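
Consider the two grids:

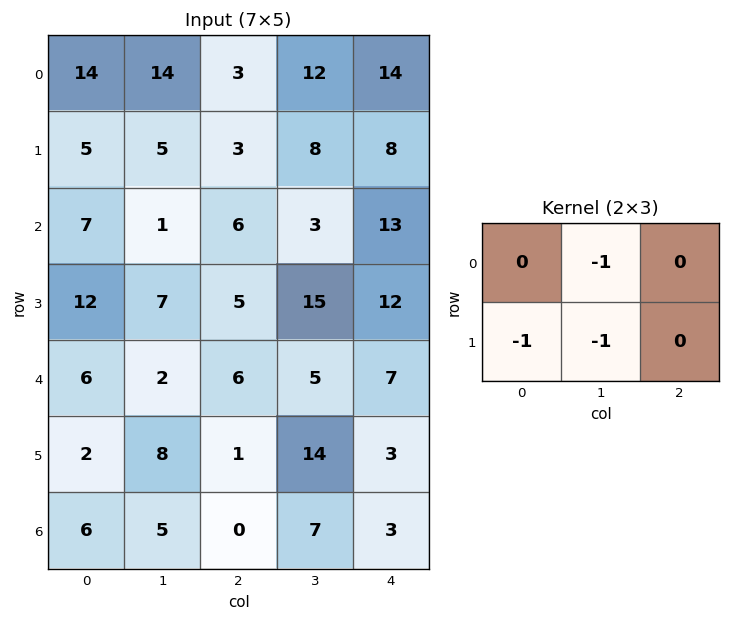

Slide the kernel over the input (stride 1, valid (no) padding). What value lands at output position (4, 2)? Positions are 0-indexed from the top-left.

The receptive field on the input at this output position is [6 5 7 / 1 14 3]. Elementwise product with the kernel and sum: 5·-1 + 1·-1 + 14·-1.

-20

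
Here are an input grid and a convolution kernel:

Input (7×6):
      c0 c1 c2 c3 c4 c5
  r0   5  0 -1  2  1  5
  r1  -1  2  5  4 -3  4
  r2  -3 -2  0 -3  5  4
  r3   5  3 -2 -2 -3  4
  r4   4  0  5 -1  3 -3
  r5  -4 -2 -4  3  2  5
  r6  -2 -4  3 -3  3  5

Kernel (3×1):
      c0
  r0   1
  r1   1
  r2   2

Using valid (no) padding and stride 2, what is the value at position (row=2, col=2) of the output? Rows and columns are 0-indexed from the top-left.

The receptive field on the input at this output position is [3 / 2 / 3]. Elementwise product with the kernel and sum: 3·1 + 2·1 + 3·2.

11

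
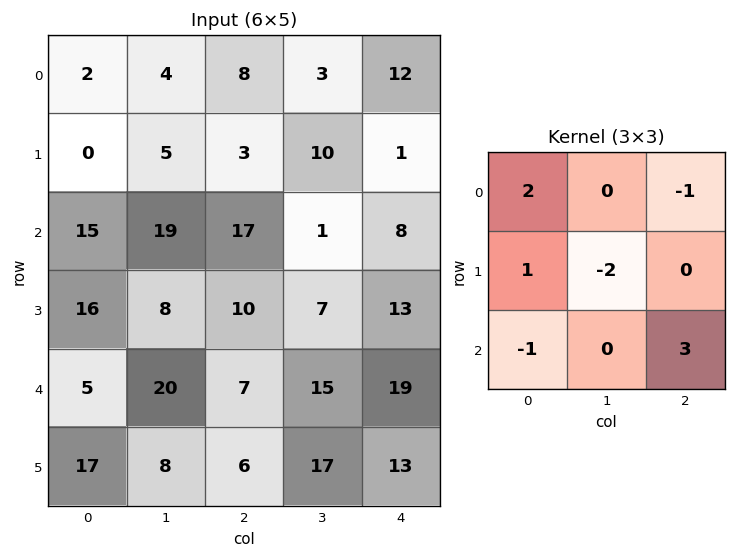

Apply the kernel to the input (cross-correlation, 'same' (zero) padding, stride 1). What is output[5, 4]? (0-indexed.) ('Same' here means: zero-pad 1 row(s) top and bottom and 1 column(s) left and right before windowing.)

21

The receptive field on the zero-padded input at this output position is [15 19 0 / 17 13 0 / 0 0 0]. Elementwise product with the kernel and sum: 15·2 + 0·-1 + 17·1 + 13·-2 + 0·-1 + 0·3.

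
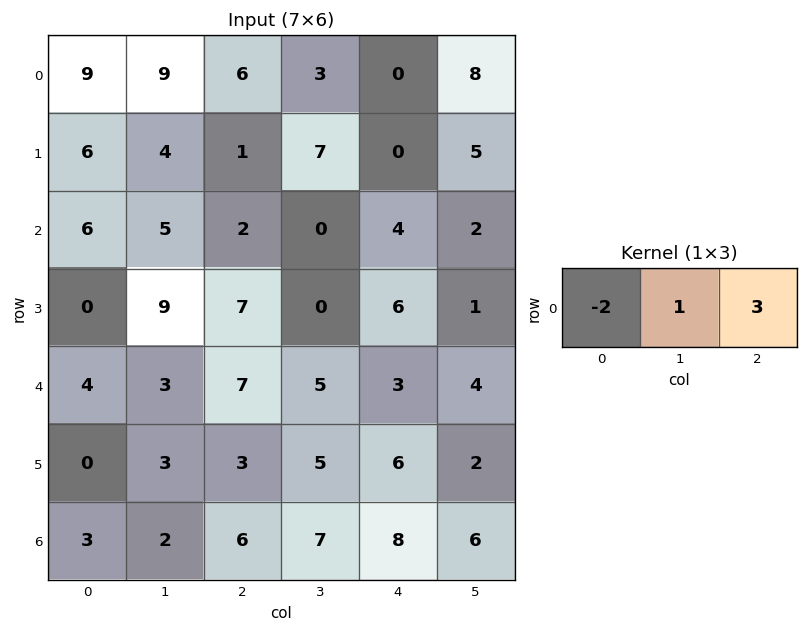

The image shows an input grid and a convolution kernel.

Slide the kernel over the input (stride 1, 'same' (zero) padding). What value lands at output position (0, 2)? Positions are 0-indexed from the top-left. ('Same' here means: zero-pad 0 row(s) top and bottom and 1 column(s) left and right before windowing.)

The receptive field on the zero-padded input at this output position is [9 6 3]. Elementwise product with the kernel and sum: 9·-2 + 6·1 + 3·3.

-3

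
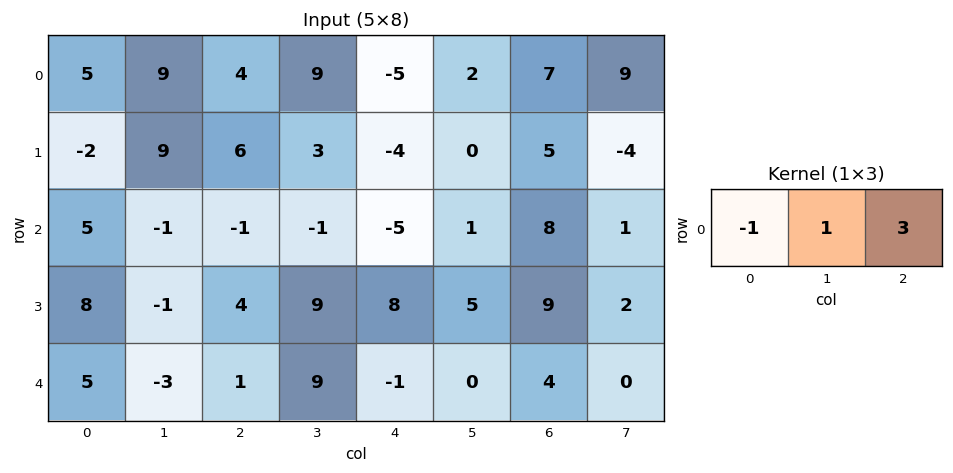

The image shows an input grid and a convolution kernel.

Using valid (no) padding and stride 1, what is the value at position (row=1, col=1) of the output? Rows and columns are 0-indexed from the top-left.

6

The receptive field on the input at this output position is [9 6 3]. Elementwise product with the kernel and sum: 9·-1 + 6·1 + 3·3.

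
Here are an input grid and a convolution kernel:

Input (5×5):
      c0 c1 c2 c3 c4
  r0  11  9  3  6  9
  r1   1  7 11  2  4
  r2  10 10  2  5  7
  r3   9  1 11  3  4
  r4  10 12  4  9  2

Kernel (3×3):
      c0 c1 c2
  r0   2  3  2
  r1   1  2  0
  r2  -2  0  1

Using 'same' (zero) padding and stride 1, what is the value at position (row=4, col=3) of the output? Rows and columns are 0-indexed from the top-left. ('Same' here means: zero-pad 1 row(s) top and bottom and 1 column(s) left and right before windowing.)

The receptive field on the zero-padded input at this output position is [11 3 4 / 4 9 2 / 0 0 0]. Elementwise product with the kernel and sum: 11·2 + 3·3 + 4·2 + 4·1 + 9·2 + 0·-2 + 0·1.

61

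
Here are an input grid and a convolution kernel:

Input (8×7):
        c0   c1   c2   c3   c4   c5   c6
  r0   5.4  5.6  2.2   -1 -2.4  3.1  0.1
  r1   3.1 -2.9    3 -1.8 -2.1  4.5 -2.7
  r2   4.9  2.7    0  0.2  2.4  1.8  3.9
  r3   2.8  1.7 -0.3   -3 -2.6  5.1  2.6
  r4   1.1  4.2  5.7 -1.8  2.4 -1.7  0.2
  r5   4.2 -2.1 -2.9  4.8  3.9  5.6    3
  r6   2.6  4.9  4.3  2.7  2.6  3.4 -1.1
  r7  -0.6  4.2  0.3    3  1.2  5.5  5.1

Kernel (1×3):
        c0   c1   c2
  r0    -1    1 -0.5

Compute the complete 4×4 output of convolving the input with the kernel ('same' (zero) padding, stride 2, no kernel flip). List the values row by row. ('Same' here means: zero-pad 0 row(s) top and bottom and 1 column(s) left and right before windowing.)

Output[0,0]: The receptive field on the zero-padded input at this output position is [0 5.4 5.6]. Elementwise product with the kernel and sum: 0·-1 + 5.4·1 + 5.6·-0.5.

2.6 -2.9 -2.95 -3
3.55 -2.8 1.3 2.1
-1 2.4 5.05 1.9
0.15 -1.95 -1.8 -4.5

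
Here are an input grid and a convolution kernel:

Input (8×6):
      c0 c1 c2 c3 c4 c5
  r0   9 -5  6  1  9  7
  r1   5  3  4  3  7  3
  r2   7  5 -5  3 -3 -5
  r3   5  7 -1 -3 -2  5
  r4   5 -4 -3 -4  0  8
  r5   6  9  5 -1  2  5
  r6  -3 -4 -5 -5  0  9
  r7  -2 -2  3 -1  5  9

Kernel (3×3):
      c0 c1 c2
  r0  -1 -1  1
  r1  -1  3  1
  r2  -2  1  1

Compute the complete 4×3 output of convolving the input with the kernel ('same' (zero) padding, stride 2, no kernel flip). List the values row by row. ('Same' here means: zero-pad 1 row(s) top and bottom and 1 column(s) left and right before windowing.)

30 25 37
36 -39 -15
28 -32 31
-14 -25 34

Output[0,0]: The receptive field on the zero-padded input at this output position is [0 0 0 / 0 9 -5 / 0 5 3]. Elementwise product with the kernel and sum: 0·-1 + 0·-1 + 0·1 + 0·-1 + 9·3 + -5·1 + 0·-2 + 5·1 + 3·1.
Output[0,1]: The receptive field on the zero-padded input at this output position is [0 0 0 / -5 6 1 / 3 4 3]. Elementwise product with the kernel and sum: 0·-1 + 0·-1 + 0·1 + -5·-1 + 6·3 + 1·1 + 3·-2 + 4·1 + 3·1.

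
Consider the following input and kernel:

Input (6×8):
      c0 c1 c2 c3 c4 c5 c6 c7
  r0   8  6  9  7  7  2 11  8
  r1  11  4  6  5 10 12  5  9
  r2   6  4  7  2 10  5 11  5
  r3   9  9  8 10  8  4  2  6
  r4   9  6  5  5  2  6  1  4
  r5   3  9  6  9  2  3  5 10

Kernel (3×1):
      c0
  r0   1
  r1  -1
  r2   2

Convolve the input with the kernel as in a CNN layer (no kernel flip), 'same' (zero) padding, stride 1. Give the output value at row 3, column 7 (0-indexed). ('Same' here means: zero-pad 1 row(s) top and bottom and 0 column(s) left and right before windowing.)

The receptive field on the zero-padded input at this output position is [5 / 6 / 4]. Elementwise product with the kernel and sum: 5·1 + 6·-1 + 4·2.

7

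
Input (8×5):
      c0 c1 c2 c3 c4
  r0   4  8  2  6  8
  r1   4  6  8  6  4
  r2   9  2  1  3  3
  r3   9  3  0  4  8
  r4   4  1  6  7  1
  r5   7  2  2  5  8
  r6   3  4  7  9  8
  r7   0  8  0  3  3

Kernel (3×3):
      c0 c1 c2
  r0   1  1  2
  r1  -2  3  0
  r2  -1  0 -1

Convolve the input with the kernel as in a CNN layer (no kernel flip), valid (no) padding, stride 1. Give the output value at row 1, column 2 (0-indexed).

The receptive field on the input at this output position is [8 6 4 / 1 3 3 / 0 4 8]. Elementwise product with the kernel and sum: 8·1 + 6·1 + 4·2 + 1·-2 + 3·3 + 0·-1 + 8·-1.

21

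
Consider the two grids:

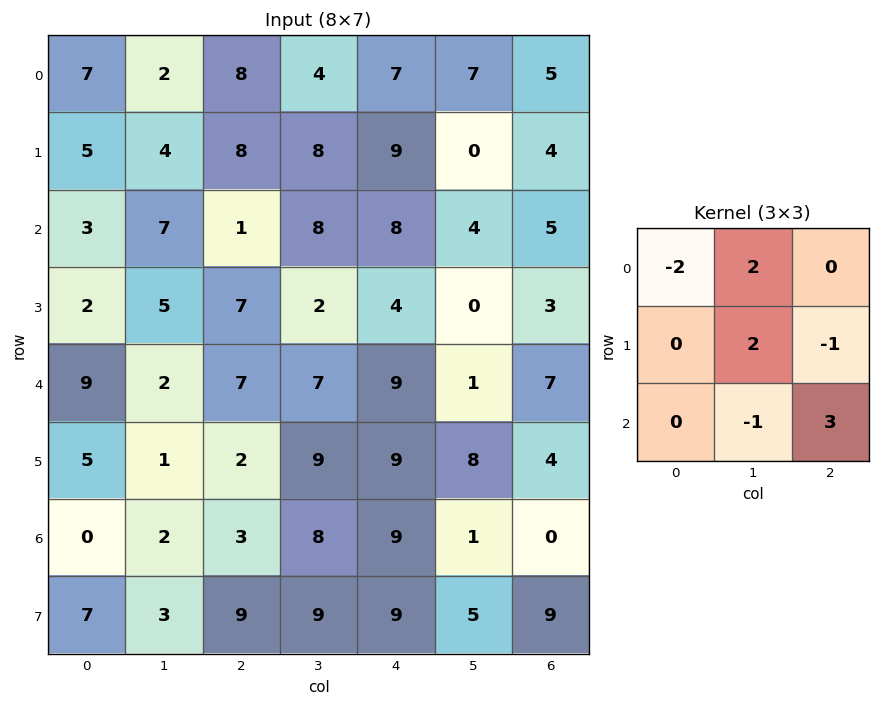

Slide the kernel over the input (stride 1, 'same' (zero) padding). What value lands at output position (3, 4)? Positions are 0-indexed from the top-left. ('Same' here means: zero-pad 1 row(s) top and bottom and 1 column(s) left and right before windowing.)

2

The receptive field on the zero-padded input at this output position is [8 8 4 / 2 4 0 / 7 9 1]. Elementwise product with the kernel and sum: 8·-2 + 8·2 + 4·2 + 0·-1 + 9·-1 + 1·3.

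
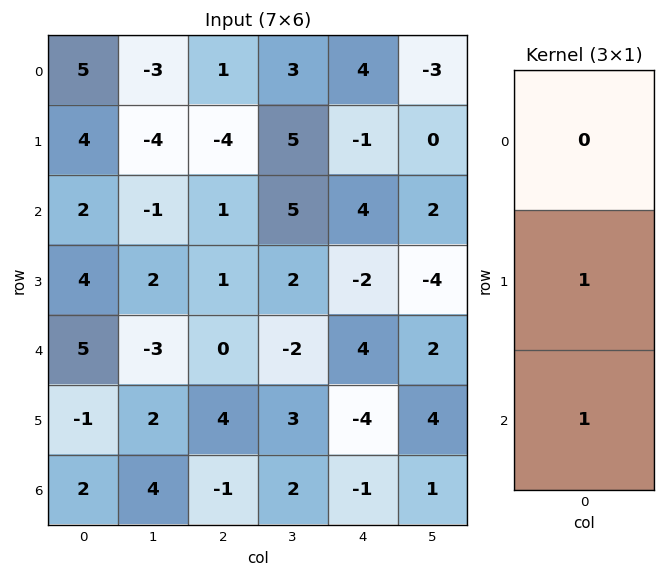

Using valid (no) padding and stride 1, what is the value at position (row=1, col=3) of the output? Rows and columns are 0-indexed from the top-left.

7

The receptive field on the input at this output position is [5 / 5 / 2]. Elementwise product with the kernel and sum: 5·1 + 2·1.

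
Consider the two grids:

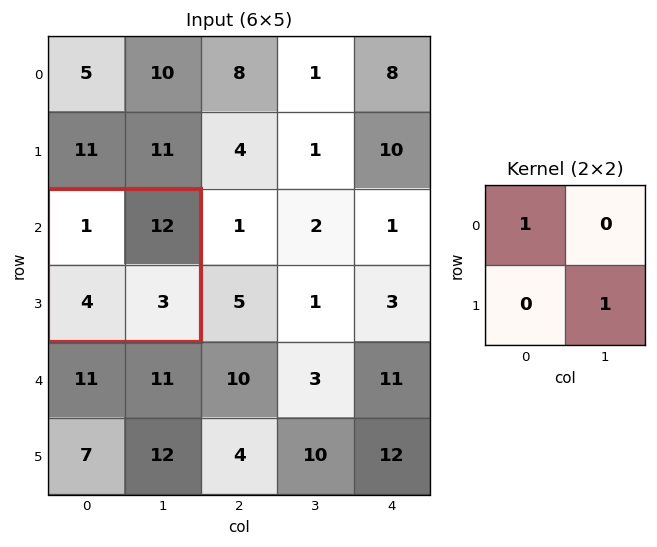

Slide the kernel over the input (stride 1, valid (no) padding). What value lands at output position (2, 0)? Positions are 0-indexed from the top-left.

The receptive field on the input at this output position is [1 12 / 4 3]. Elementwise product with the kernel and sum: 1·1 + 3·1.

4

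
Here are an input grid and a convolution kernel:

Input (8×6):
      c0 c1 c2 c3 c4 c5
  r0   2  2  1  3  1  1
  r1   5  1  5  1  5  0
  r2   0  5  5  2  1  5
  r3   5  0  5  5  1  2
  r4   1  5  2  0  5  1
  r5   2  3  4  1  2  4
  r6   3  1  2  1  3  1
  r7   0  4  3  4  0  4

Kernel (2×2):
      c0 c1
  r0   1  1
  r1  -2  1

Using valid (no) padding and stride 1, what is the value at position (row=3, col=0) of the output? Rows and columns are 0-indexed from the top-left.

8

The receptive field on the input at this output position is [5 0 / 1 5]. Elementwise product with the kernel and sum: 5·1 + 0·1 + 1·-2 + 5·1.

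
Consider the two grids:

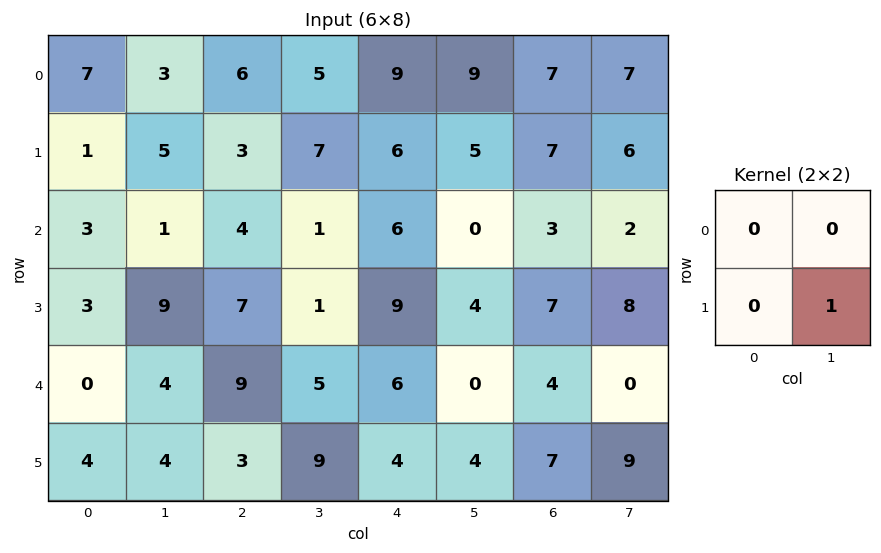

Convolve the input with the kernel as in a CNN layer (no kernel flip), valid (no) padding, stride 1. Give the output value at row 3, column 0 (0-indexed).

4

The receptive field on the input at this output position is [3 9 / 0 4]. Elementwise product with the kernel and sum: 4·1.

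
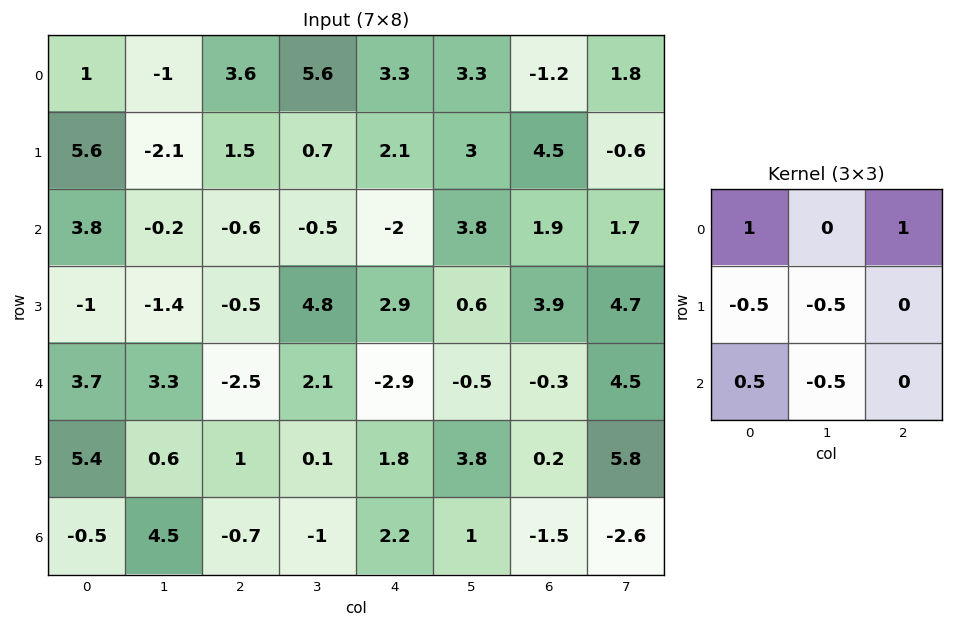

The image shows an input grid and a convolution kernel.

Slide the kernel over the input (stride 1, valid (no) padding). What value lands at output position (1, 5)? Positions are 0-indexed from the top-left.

The receptive field on the input at this output position is [3 4.5 -0.6 / 3.8 1.9 1.7 / 0.6 3.9 4.7]. Elementwise product with the kernel and sum: 3·1 + -0.6·1 + 3.8·-0.5 + 1.9·-0.5 + 0.6·0.5 + 3.9·-0.5.

-2.1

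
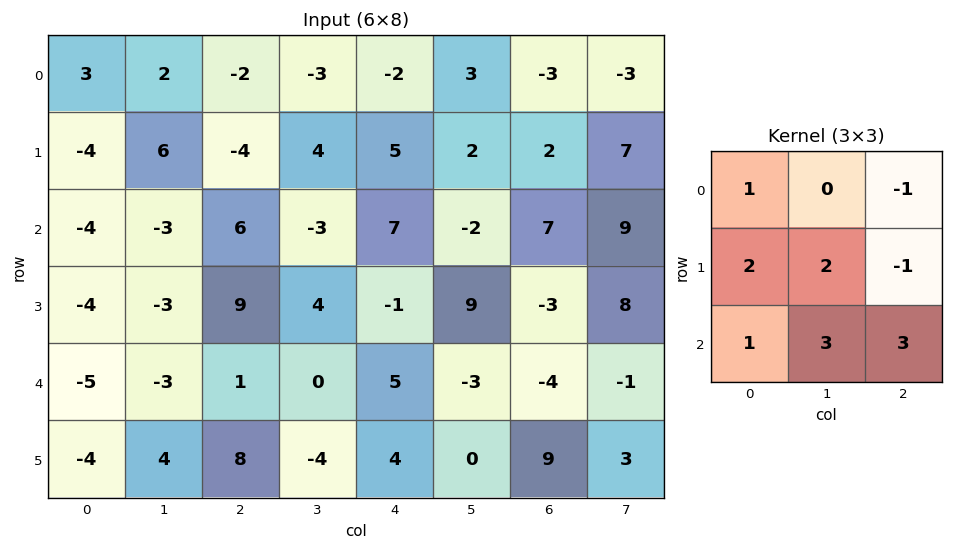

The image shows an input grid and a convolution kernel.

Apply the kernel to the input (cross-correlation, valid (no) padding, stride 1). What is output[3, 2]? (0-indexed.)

15

The receptive field on the input at this output position is [9 4 -1 / 1 0 5 / 8 -4 4]. Elementwise product with the kernel and sum: 9·1 + -1·-1 + 1·2 + 0·2 + 5·-1 + 8·1 + -4·3 + 4·3.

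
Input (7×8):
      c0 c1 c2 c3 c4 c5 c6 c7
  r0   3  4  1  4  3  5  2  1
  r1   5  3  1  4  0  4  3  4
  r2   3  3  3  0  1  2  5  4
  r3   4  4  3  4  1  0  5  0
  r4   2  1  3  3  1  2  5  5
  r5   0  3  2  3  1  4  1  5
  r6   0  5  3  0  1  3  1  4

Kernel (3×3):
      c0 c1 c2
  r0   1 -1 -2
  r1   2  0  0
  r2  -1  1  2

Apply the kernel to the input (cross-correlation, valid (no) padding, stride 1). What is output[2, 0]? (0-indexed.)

The receptive field on the input at this output position is [3 3 3 / 4 4 3 / 2 1 3]. Elementwise product with the kernel and sum: 3·1 + 3·-1 + 3·-2 + 4·2 + 2·-1 + 1·1 + 3·2.

7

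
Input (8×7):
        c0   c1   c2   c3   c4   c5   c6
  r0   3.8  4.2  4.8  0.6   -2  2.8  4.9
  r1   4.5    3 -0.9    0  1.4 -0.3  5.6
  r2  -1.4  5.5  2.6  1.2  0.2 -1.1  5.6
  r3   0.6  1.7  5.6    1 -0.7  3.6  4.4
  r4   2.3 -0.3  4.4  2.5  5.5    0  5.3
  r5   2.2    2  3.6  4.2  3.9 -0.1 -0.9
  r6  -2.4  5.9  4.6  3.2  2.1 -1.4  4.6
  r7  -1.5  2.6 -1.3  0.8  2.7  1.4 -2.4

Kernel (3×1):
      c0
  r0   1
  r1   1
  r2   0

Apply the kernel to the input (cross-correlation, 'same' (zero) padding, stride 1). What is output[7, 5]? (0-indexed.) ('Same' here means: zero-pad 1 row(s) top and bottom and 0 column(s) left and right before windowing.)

The receptive field on the zero-padded input at this output position is [-1.4 / 1.4 / 0]. Elementwise product with the kernel and sum: -1.4·1 + 1.4·1.

0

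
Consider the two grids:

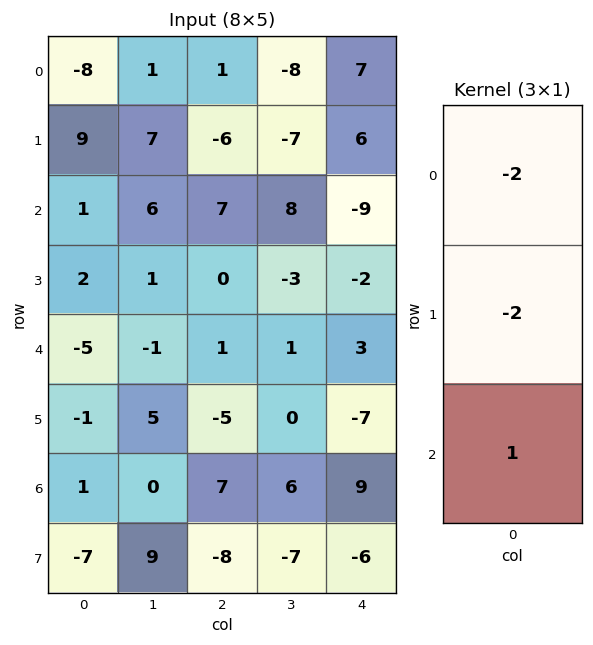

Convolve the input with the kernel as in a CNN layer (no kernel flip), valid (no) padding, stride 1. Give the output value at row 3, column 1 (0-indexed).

The receptive field on the input at this output position is [1 / -1 / 5]. Elementwise product with the kernel and sum: 1·-2 + -1·-2 + 5·1.

5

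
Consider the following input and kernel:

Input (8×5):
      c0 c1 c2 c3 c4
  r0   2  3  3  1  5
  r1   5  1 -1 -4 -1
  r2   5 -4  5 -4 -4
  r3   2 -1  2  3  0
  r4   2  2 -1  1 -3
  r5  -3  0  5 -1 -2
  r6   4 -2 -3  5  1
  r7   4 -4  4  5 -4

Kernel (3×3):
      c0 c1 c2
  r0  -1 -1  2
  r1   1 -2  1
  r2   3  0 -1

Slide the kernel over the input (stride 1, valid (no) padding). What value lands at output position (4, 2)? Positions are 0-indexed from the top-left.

-11

The receptive field on the input at this output position is [-1 1 -3 / 5 -1 -2 / -3 5 1]. Elementwise product with the kernel and sum: -1·-1 + 1·-1 + -3·2 + 5·1 + -1·-2 + -2·1 + -3·3 + 1·-1.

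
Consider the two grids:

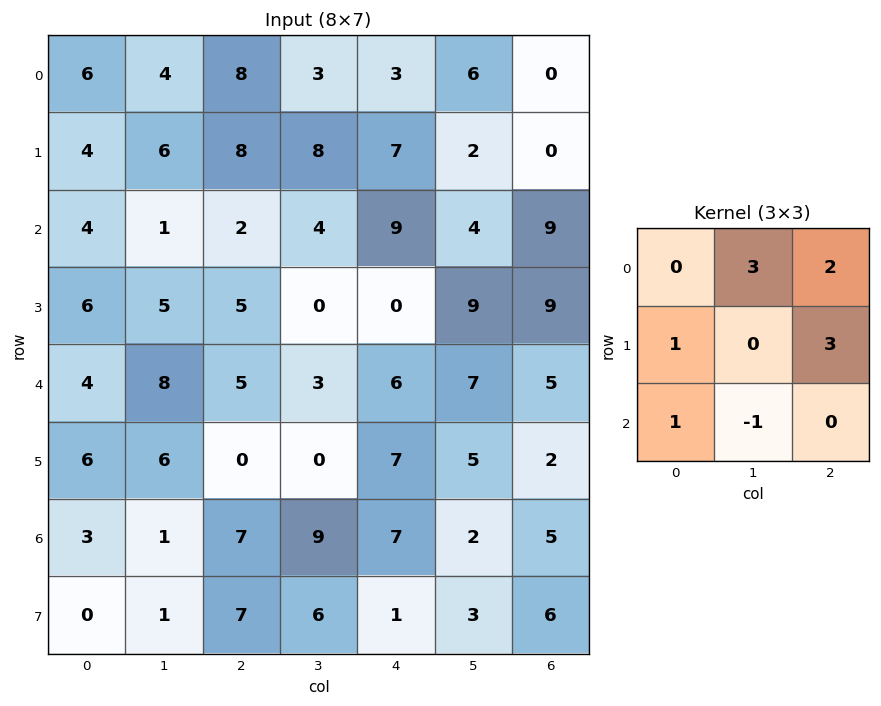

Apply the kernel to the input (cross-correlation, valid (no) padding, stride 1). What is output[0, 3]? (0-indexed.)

The receptive field on the input at this output position is [3 3 6 / 8 7 2 / 4 9 4]. Elementwise product with the kernel and sum: 3·3 + 6·2 + 8·1 + 2·3 + 4·1 + 9·-1.

30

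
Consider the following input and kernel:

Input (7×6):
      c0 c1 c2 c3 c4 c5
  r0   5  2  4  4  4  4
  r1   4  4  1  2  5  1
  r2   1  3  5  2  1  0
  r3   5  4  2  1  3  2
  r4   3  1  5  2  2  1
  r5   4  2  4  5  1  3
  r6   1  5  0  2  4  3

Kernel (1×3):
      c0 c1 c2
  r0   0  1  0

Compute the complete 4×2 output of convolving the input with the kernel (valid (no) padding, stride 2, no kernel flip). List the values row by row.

Output[0,0]: The receptive field on the input at this output position is [5 2 4]. Elementwise product with the kernel and sum: 2·1.

2 4
3 2
1 2
5 2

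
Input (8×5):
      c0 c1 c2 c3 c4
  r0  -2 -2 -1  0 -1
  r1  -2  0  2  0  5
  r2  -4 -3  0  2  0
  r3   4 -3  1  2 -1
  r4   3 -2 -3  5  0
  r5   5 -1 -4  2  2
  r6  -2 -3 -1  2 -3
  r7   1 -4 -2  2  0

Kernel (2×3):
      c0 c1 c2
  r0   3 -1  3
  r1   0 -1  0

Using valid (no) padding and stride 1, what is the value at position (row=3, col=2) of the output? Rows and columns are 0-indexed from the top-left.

-7

The receptive field on the input at this output position is [1 2 -1 / -3 5 0]. Elementwise product with the kernel and sum: 1·3 + 2·-1 + -1·3 + 5·-1.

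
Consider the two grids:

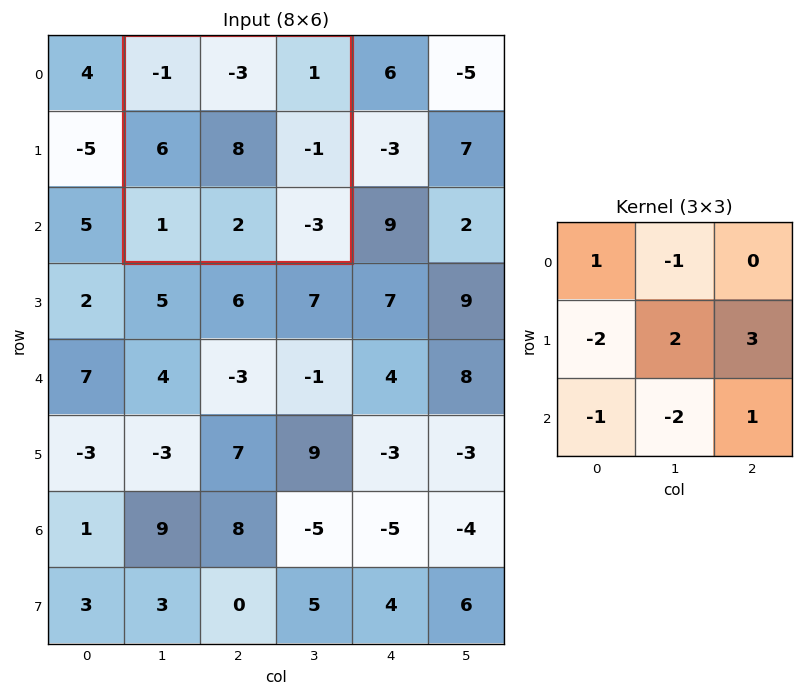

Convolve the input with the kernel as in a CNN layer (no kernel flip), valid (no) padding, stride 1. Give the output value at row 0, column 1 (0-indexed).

-5

The receptive field on the input at this output position is [-1 -3 1 / 6 8 -1 / 1 2 -3]. Elementwise product with the kernel and sum: -1·1 + -3·-1 + 6·-2 + 8·2 + -1·3 + 1·-1 + 2·-2 + -3·1.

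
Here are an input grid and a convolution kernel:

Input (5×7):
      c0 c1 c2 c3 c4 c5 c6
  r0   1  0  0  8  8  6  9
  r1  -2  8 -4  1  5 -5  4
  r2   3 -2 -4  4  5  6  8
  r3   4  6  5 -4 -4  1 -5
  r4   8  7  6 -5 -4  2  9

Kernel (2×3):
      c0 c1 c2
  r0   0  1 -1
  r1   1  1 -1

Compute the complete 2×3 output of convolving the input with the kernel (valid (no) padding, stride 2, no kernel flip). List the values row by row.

10 -8 -7
7 4 0

Output[0,0]: The receptive field on the input at this output position is [1 0 0 / -2 8 -4]. Elementwise product with the kernel and sum: 0·1 + 0·-1 + -2·1 + 8·1 + -4·-1.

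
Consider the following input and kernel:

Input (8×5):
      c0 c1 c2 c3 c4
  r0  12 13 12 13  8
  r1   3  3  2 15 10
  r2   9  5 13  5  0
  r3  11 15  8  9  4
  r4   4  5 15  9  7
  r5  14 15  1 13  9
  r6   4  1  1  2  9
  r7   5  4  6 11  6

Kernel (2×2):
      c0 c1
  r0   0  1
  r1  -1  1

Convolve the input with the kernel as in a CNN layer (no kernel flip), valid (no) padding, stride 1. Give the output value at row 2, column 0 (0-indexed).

The receptive field on the input at this output position is [9 5 / 11 15]. Elementwise product with the kernel and sum: 5·1 + 11·-1 + 15·1.

9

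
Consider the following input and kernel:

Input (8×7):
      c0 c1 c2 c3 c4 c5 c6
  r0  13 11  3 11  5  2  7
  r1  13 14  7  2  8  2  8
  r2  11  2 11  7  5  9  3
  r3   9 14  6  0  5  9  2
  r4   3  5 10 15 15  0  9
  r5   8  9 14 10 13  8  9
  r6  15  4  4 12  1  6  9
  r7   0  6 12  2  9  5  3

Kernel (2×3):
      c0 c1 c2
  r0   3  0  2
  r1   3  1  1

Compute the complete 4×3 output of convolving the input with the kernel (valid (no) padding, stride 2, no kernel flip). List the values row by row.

105 50 63
102 66 47
76 125 119
71 61 56

Output[0,0]: The receptive field on the input at this output position is [13 11 3 / 13 14 7]. Elementwise product with the kernel and sum: 13·3 + 3·2 + 13·3 + 14·1 + 7·1.
Output[0,1]: The receptive field on the input at this output position is [3 11 5 / 7 2 8]. Elementwise product with the kernel and sum: 3·3 + 5·2 + 7·3 + 2·1 + 8·1.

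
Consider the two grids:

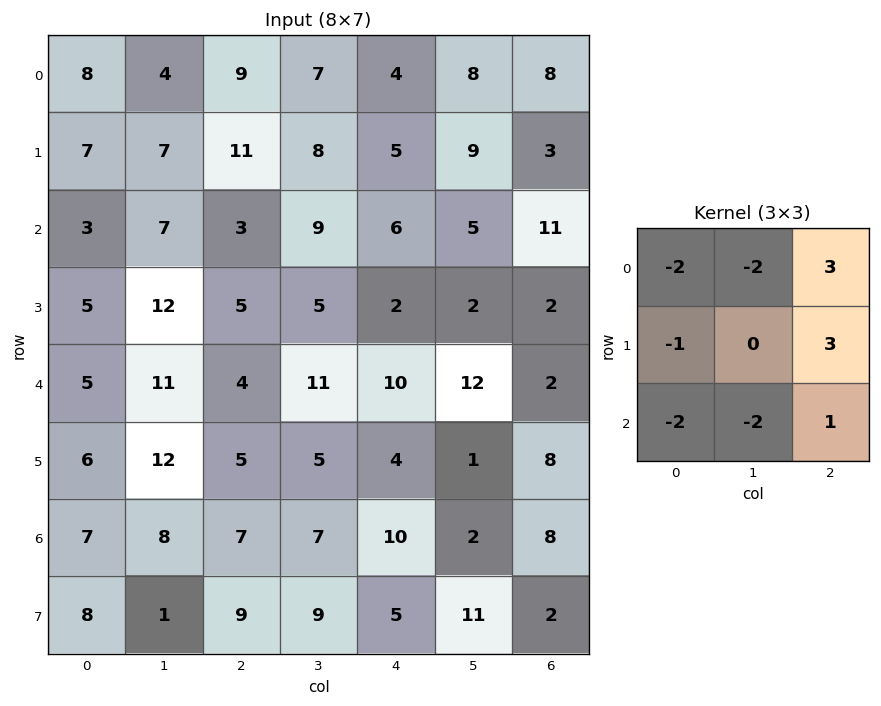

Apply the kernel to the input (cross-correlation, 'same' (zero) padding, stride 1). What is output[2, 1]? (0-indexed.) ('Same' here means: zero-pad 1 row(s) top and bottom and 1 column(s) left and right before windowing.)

The receptive field on the zero-padded input at this output position is [7 7 11 / 3 7 3 / 5 12 5]. Elementwise product with the kernel and sum: 7·-2 + 7·-2 + 11·3 + 3·-1 + 3·3 + 5·-2 + 12·-2 + 5·1.

-18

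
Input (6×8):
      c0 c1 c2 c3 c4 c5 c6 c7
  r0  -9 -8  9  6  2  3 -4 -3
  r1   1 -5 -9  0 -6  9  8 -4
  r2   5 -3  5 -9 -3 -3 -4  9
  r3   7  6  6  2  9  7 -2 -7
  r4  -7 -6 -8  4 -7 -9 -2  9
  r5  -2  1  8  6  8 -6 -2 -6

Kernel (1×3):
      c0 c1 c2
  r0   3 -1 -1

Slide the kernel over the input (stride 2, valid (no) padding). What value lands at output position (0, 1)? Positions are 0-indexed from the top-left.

The receptive field on the input at this output position is [9 6 2]. Elementwise product with the kernel and sum: 9·3 + 6·-1 + 2·-1.

19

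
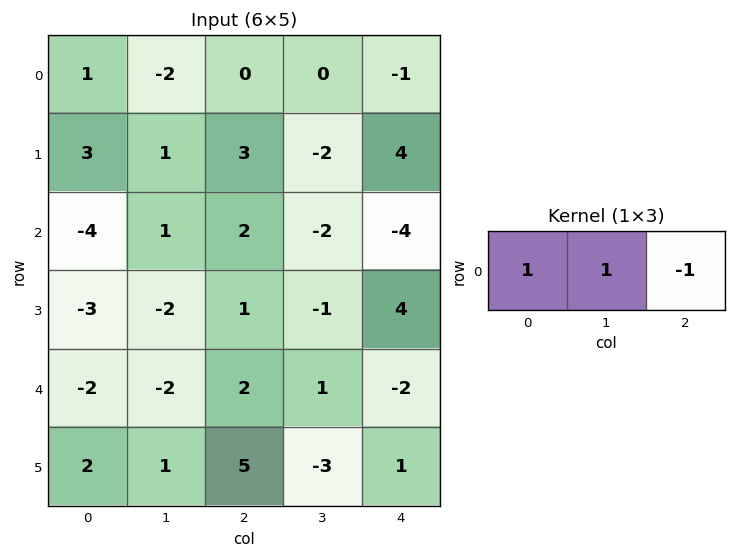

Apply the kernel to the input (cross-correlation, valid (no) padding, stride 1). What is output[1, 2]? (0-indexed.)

The receptive field on the input at this output position is [3 -2 4]. Elementwise product with the kernel and sum: 3·1 + -2·1 + 4·-1.

-3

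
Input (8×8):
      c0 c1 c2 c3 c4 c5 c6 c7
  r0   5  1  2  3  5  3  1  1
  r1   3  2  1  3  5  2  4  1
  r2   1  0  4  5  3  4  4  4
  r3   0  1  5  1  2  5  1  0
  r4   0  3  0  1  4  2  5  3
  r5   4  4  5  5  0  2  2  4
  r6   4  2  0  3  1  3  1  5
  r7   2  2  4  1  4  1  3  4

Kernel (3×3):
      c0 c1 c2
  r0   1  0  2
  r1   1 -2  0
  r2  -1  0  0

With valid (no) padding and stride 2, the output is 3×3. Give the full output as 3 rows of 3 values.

Output[0,0]: The receptive field on the input at this output position is [5 1 2 / 3 2 1 / 1 0 4]. Elementwise product with the kernel and sum: 5·1 + 2·2 + 3·1 + 2·-2 + 1·-1.
Output[0,1]: The receptive field on the input at this output position is [2 3 5 / 1 3 5 / 4 5 3]. Elementwise product with the kernel and sum: 2·1 + 5·2 + 1·1 + 3·-2 + 4·-1.

7 3 5
7 13 -1
-8 3 9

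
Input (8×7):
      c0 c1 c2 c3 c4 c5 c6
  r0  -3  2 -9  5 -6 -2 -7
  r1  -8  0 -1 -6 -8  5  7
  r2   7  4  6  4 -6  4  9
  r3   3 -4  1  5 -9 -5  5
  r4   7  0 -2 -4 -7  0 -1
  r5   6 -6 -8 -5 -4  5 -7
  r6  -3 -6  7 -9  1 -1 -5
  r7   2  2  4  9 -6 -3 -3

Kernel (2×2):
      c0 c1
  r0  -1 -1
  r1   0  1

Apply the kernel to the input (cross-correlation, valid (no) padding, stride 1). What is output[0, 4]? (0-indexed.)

The receptive field on the input at this output position is [-6 -2 / -8 5]. Elementwise product with the kernel and sum: -6·-1 + -2·-1 + 5·1.

13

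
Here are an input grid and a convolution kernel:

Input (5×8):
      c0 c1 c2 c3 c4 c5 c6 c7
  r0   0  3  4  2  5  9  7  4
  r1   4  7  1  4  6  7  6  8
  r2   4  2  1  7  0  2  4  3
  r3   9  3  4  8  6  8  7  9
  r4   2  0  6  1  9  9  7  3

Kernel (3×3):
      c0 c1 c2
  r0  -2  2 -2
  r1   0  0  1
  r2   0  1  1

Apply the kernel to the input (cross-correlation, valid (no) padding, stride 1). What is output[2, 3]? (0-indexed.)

8

The receptive field on the input at this output position is [7 0 2 / 8 6 8 / 1 9 9]. Elementwise product with the kernel and sum: 7·-2 + 0·2 + 2·-2 + 8·1 + 9·1 + 9·1.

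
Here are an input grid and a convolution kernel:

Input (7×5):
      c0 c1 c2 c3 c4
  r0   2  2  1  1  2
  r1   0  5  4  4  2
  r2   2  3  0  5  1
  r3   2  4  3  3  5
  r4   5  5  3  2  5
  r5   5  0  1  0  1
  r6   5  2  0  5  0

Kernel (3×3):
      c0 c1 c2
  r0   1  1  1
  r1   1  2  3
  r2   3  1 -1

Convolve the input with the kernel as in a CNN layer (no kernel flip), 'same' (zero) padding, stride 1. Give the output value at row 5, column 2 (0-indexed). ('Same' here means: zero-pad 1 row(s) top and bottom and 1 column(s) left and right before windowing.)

13

The receptive field on the zero-padded input at this output position is [5 3 2 / 0 1 0 / 2 0 5]. Elementwise product with the kernel and sum: 5·1 + 3·1 + 2·1 + 0·1 + 1·2 + 0·3 + 2·3 + 0·1 + 5·-1.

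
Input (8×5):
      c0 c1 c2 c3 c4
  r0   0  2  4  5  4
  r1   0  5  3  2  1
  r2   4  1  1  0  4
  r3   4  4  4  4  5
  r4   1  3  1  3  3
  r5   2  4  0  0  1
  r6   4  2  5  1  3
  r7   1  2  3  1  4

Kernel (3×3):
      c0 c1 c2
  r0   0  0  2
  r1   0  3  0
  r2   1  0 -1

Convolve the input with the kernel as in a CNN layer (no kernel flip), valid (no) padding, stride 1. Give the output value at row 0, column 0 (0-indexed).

The receptive field on the input at this output position is [0 2 4 / 0 5 3 / 4 1 1]. Elementwise product with the kernel and sum: 4·2 + 5·3 + 4·1 + 1·-1.

26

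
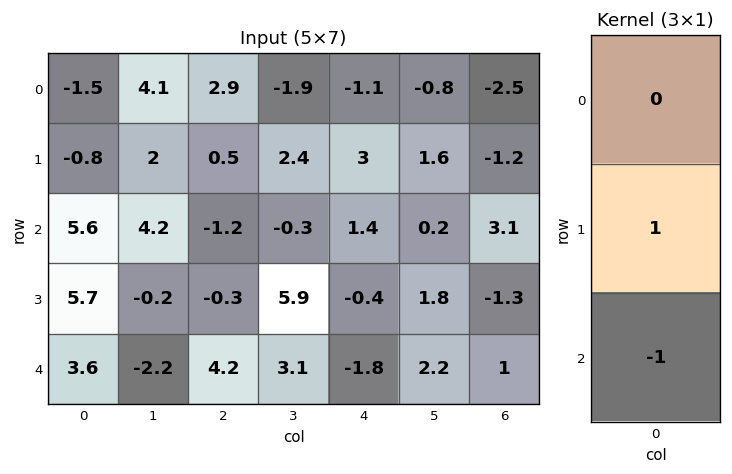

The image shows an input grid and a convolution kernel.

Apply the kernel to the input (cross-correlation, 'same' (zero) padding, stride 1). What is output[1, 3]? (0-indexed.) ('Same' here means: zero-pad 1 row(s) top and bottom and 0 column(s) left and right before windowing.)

2.7

The receptive field on the zero-padded input at this output position is [-1.9 / 2.4 / -0.3]. Elementwise product with the kernel and sum: 2.4·1 + -0.3·-1.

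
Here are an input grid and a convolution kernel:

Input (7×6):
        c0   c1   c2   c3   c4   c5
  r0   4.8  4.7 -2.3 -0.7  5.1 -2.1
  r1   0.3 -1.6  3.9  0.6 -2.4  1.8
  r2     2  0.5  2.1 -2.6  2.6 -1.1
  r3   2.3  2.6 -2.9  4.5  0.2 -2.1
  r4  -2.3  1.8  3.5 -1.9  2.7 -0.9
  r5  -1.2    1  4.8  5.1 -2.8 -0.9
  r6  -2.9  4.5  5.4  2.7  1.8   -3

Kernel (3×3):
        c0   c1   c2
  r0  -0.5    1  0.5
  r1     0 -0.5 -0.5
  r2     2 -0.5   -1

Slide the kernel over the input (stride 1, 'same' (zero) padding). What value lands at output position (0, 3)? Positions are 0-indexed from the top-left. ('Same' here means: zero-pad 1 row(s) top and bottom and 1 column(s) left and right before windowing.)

7.7

The receptive field on the zero-padded input at this output position is [0 0 0 / -2.3 -0.7 5.1 / 3.9 0.6 -2.4]. Elementwise product with the kernel and sum: 0·-0.5 + 0·1 + 0·0.5 + -0.7·-0.5 + 5.1·-0.5 + 3.9·2 + 0.6·-0.5 + -2.4·-1.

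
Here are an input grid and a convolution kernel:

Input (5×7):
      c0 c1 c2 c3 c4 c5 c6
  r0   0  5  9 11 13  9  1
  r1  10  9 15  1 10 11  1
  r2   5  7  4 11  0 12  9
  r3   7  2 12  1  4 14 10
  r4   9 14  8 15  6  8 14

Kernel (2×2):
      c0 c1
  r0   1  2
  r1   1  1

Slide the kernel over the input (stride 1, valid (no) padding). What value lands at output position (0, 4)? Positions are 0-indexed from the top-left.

52

The receptive field on the input at this output position is [13 9 / 10 11]. Elementwise product with the kernel and sum: 13·1 + 9·2 + 10·1 + 11·1.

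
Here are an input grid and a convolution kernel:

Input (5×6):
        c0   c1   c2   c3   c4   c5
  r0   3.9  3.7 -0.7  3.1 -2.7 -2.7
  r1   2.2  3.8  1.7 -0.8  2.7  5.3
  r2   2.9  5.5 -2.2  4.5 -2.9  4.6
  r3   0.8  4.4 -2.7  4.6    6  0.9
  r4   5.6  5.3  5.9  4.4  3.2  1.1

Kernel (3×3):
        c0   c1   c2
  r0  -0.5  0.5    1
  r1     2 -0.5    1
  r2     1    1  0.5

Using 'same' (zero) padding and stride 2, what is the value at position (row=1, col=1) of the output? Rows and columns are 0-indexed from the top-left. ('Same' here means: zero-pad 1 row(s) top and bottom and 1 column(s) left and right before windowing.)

18.75

The receptive field on the zero-padded input at this output position is [3.8 1.7 -0.8 / 5.5 -2.2 4.5 / 4.4 -2.7 4.6]. Elementwise product with the kernel and sum: 3.8·-0.5 + 1.7·0.5 + -0.8·1 + 5.5·2 + -2.2·-0.5 + 4.5·1 + 4.4·1 + -2.7·1 + 4.6·0.5.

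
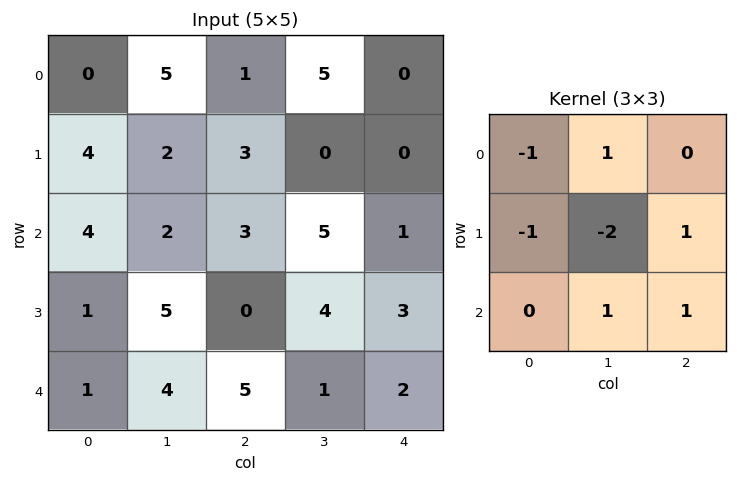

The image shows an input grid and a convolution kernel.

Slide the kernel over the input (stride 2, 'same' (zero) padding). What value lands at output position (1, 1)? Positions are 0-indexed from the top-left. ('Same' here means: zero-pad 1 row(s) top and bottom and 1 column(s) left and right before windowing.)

The receptive field on the zero-padded input at this output position is [2 3 0 / 2 3 5 / 5 0 4]. Elementwise product with the kernel and sum: 2·-1 + 3·1 + 2·-1 + 3·-2 + 5·1 + 0·1 + 4·1.

2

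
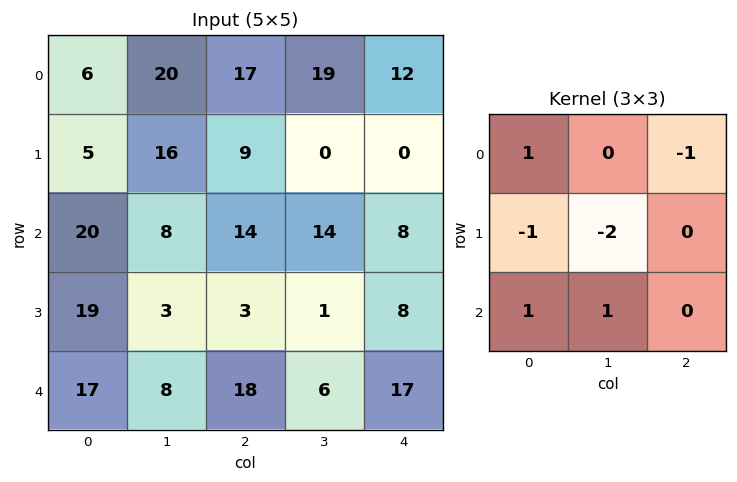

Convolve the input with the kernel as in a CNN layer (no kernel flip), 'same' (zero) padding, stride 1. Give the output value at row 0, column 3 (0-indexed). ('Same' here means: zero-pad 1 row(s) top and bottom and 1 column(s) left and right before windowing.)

-46

The receptive field on the zero-padded input at this output position is [0 0 0 / 17 19 12 / 9 0 0]. Elementwise product with the kernel and sum: 0·1 + 0·-1 + 17·-1 + 19·-2 + 9·1 + 0·1.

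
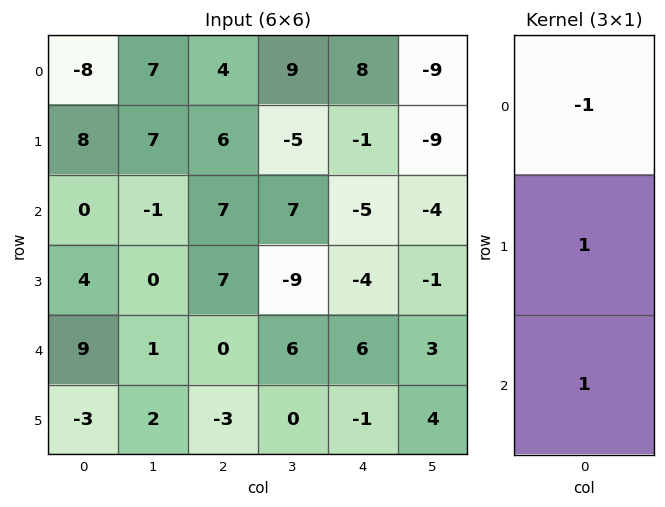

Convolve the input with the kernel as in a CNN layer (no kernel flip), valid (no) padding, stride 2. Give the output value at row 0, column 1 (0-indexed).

The receptive field on the input at this output position is [4 / 6 / 7]. Elementwise product with the kernel and sum: 4·-1 + 6·1 + 7·1.

9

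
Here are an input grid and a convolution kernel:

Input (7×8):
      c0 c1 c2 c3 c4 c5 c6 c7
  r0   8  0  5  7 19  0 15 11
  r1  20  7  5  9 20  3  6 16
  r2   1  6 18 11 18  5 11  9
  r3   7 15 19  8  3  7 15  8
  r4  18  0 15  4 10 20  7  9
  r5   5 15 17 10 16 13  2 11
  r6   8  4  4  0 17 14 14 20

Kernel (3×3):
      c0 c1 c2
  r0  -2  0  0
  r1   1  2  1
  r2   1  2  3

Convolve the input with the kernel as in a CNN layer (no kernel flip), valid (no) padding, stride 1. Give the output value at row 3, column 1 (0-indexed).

83

The receptive field on the input at this output position is [15 19 8 / 0 15 4 / 15 17 10]. Elementwise product with the kernel and sum: 15·-2 + 0·1 + 15·2 + 4·1 + 15·1 + 17·2 + 10·3.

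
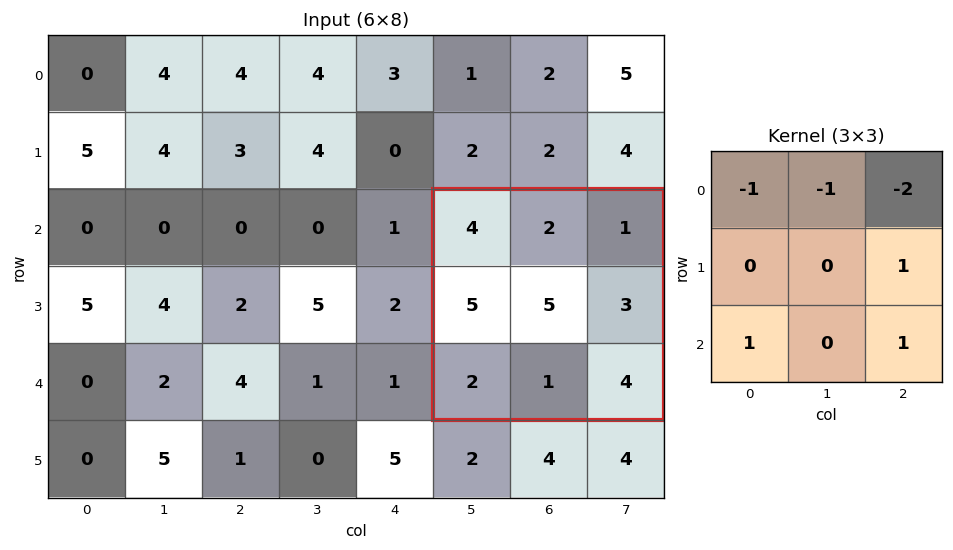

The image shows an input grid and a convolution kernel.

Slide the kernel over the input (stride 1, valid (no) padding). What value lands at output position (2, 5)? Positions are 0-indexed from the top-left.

1

The receptive field on the input at this output position is [4 2 1 / 5 5 3 / 2 1 4]. Elementwise product with the kernel and sum: 4·-1 + 2·-1 + 1·-2 + 3·1 + 2·1 + 4·1.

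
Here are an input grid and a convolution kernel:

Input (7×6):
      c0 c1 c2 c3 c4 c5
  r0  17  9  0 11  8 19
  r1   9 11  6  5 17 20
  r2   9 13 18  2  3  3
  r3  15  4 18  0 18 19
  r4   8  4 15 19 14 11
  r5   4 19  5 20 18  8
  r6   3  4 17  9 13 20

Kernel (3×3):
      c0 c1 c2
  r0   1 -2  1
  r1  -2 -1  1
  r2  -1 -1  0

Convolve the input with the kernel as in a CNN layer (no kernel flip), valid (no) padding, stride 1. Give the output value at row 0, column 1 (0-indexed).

-34

The receptive field on the input at this output position is [9 0 11 / 11 6 5 / 13 18 2]. Elementwise product with the kernel and sum: 9·1 + 0·-2 + 11·1 + 11·-2 + 6·-1 + 5·1 + 13·-1 + 18·-1.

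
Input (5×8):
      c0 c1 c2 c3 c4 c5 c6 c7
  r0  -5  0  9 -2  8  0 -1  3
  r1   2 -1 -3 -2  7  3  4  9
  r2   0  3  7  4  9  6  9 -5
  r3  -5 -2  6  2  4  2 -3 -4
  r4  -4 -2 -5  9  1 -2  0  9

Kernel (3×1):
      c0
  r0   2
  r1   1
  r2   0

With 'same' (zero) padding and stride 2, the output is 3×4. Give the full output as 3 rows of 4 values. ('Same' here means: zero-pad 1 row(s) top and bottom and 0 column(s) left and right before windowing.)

-5 9 8 -1
4 1 23 17
-14 7 9 -6

Output[0,0]: The receptive field on the zero-padded input at this output position is [0 / -5 / 2]. Elementwise product with the kernel and sum: 0·2 + -5·1.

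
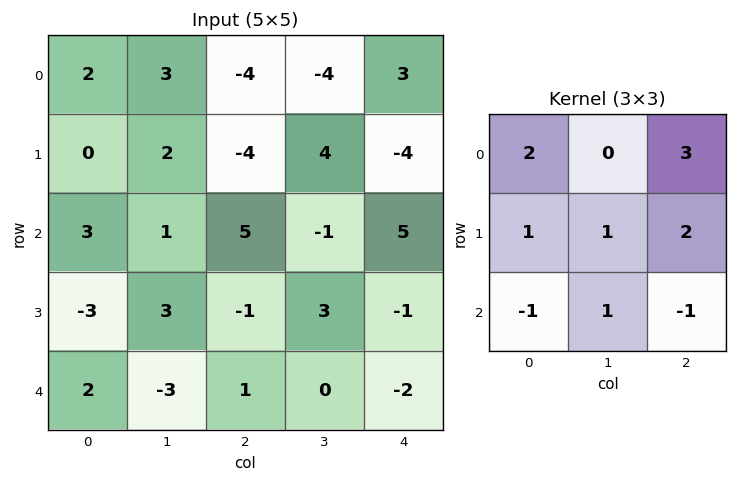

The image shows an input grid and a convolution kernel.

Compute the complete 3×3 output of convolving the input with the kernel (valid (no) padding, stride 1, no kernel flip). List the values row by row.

Output[0,0]: The receptive field on the input at this output position is [2 3 -4 / 0 2 -4 / 3 1 5]. Elementwise product with the kernel and sum: 2·2 + -4·3 + 0·1 + 2·1 + -4·2 + 3·-1 + 1·1 + 5·-1.
Output[0,1]: The receptive field on the input at this output position is [3 -4 -4 / 2 -4 4 / 1 5 -1]. Elementwise product with the kernel and sum: 3·2 + -4·3 + 2·1 + -4·1 + 4·2 + 1·-1 + 5·1 + -1·-1.

-21 5 -18
9 13 -1
13 11 26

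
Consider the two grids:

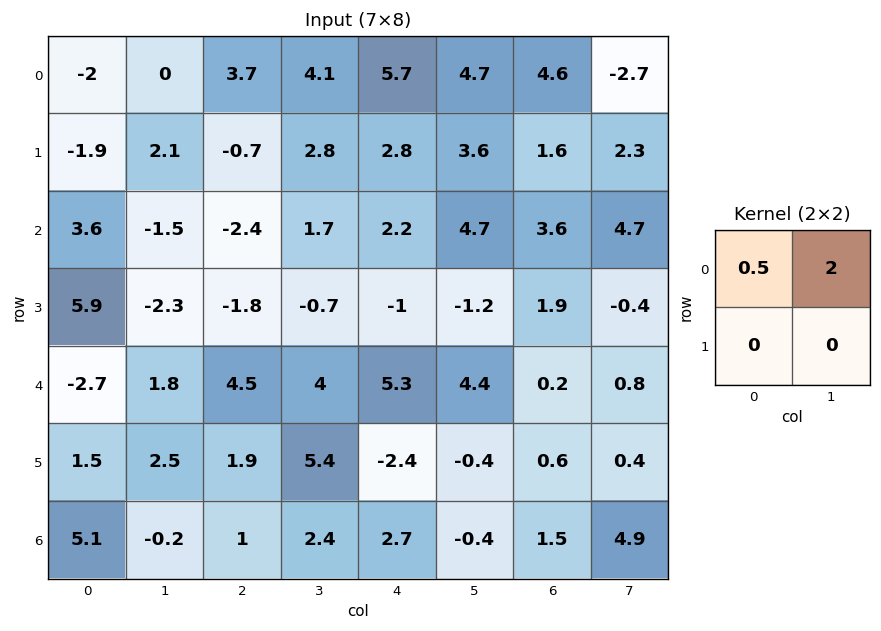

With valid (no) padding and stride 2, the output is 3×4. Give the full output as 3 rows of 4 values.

-1 10.05 12.25 -3.1
-1.2 2.2 10.5 11.2
2.25 10.25 11.45 1.7

Output[0,0]: The receptive field on the input at this output position is [-2 0 / -1.9 2.1]. Elementwise product with the kernel and sum: -2·0.5 + 0·2.
Output[0,1]: The receptive field on the input at this output position is [3.7 4.1 / -0.7 2.8]. Elementwise product with the kernel and sum: 3.7·0.5 + 4.1·2.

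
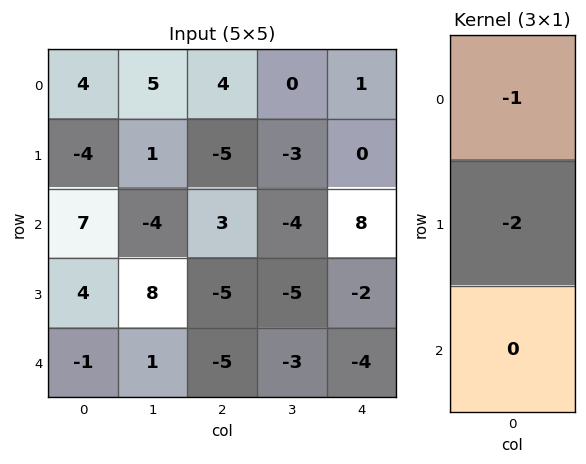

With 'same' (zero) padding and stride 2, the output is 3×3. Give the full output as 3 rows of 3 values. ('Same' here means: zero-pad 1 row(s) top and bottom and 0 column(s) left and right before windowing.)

-8 -8 -2
-10 -1 -16
-2 15 10

Output[0,0]: The receptive field on the zero-padded input at this output position is [0 / 4 / -4]. Elementwise product with the kernel and sum: 0·-1 + 4·-2.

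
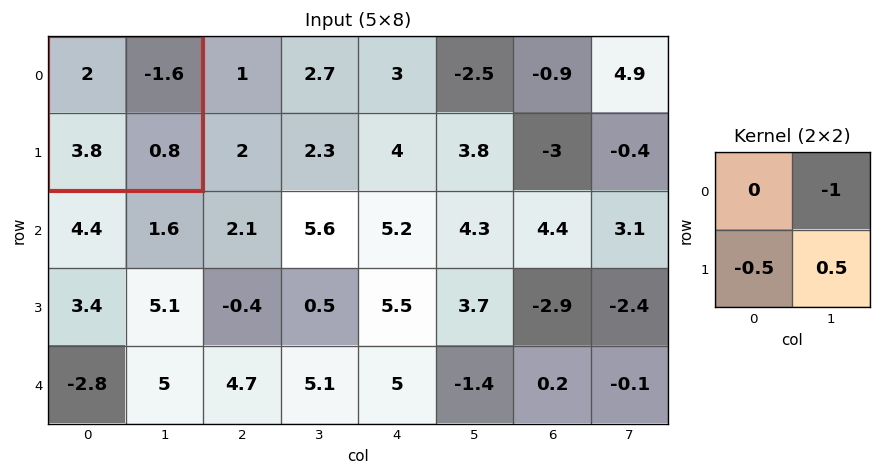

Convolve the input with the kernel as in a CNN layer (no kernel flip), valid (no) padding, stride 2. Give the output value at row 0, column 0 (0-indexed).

The receptive field on the input at this output position is [2 -1.6 / 3.8 0.8]. Elementwise product with the kernel and sum: -1.6·-1 + 3.8·-0.5 + 0.8·0.5.

0.1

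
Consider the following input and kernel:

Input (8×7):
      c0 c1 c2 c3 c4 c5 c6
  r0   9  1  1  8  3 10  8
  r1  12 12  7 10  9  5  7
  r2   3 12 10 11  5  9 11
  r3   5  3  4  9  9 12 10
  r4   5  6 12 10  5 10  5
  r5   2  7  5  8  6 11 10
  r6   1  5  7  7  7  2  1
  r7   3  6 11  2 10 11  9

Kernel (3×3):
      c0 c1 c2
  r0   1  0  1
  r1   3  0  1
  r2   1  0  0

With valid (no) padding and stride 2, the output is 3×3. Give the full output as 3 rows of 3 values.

56 44 50
37 48 58
29 45 45

Output[0,0]: The receptive field on the input at this output position is [9 1 1 / 12 12 7 / 3 12 10]. Elementwise product with the kernel and sum: 9·1 + 1·1 + 12·3 + 7·1 + 3·1.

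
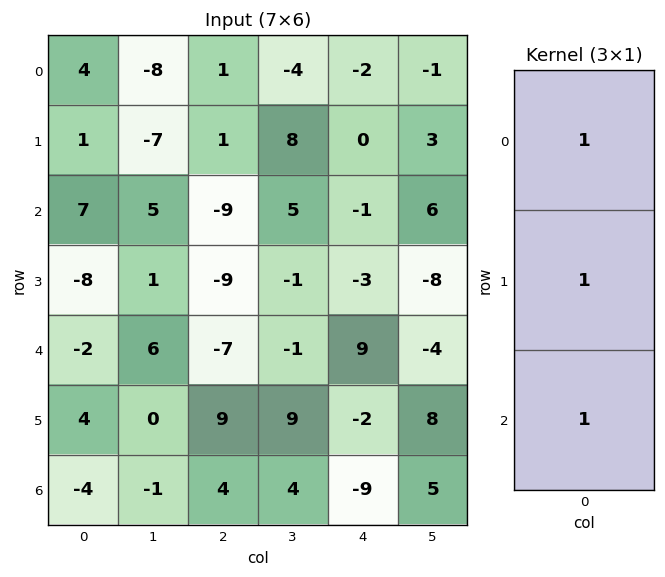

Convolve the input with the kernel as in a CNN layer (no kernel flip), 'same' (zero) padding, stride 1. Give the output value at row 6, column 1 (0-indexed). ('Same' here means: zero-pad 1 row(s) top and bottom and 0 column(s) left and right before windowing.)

The receptive field on the zero-padded input at this output position is [0 / -1 / 0]. Elementwise product with the kernel and sum: 0·1 + -1·1 + 0·1.

-1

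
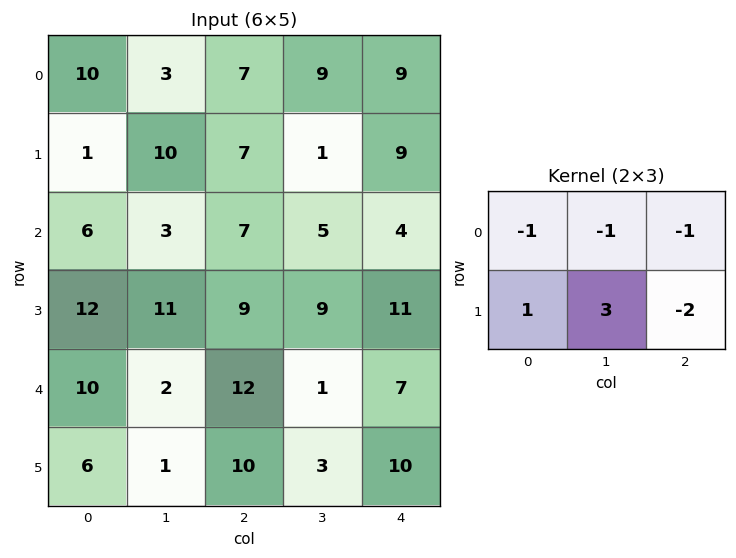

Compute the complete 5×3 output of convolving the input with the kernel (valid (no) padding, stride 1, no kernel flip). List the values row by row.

-3 10 -33
-17 -4 -3
11 5 -2
-40 7 -28
-35 10 -21

Output[0,0]: The receptive field on the input at this output position is [10 3 7 / 1 10 7]. Elementwise product with the kernel and sum: 10·-1 + 3·-1 + 7·-1 + 1·1 + 10·3 + 7·-2.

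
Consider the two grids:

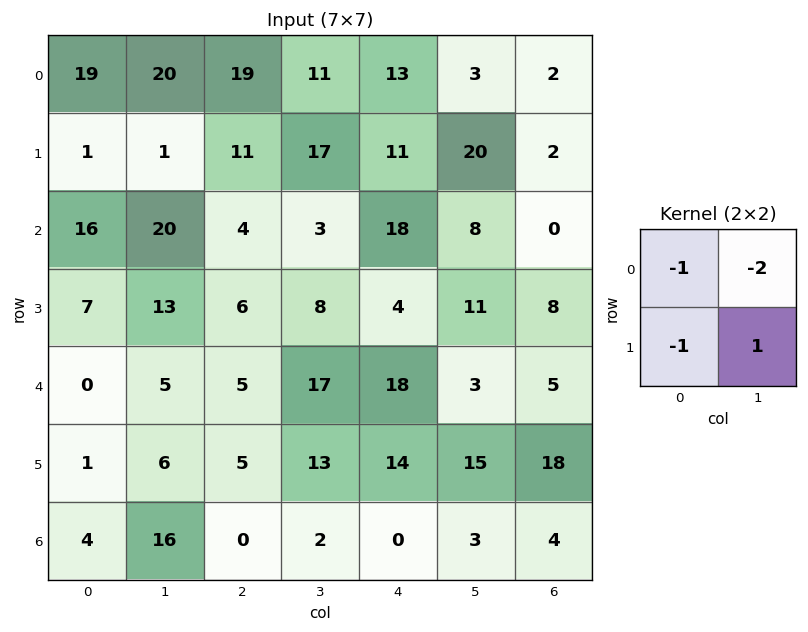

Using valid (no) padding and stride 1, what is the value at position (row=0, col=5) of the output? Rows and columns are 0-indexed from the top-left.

-25

The receptive field on the input at this output position is [3 2 / 20 2]. Elementwise product with the kernel and sum: 3·-1 + 2·-2 + 20·-1 + 2·1.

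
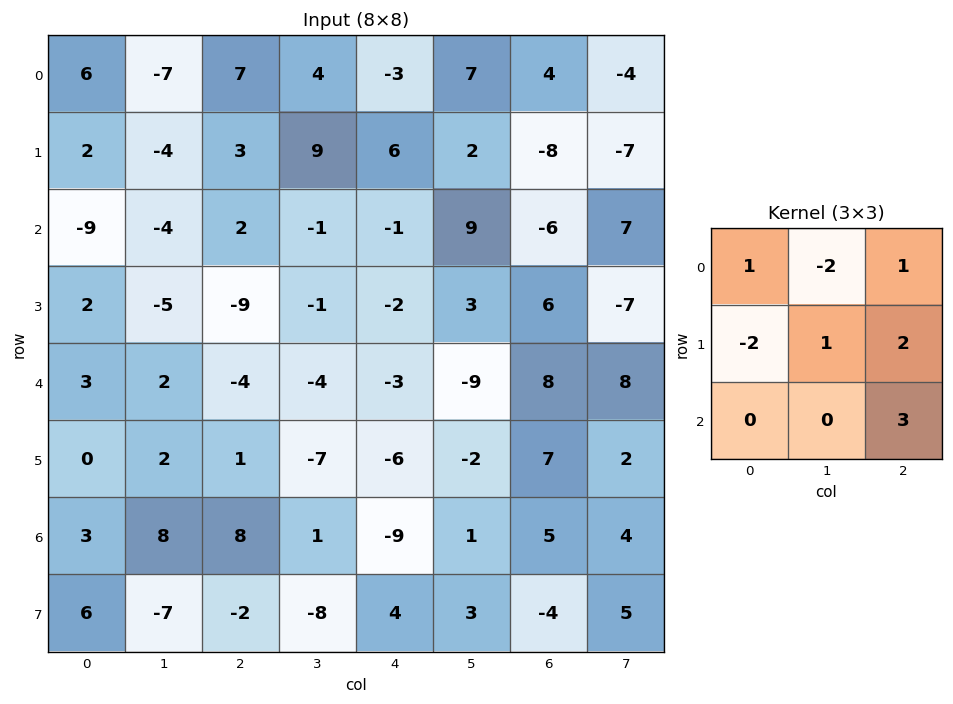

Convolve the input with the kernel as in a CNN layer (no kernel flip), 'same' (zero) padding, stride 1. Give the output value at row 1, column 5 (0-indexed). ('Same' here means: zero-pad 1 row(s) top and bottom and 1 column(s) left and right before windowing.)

The receptive field on the zero-padded input at this output position is [-3 7 4 / 6 2 -8 / -1 9 -6]. Elementwise product with the kernel and sum: -3·1 + 7·-2 + 4·1 + 6·-2 + 2·1 + -8·2 + -6·3.

-57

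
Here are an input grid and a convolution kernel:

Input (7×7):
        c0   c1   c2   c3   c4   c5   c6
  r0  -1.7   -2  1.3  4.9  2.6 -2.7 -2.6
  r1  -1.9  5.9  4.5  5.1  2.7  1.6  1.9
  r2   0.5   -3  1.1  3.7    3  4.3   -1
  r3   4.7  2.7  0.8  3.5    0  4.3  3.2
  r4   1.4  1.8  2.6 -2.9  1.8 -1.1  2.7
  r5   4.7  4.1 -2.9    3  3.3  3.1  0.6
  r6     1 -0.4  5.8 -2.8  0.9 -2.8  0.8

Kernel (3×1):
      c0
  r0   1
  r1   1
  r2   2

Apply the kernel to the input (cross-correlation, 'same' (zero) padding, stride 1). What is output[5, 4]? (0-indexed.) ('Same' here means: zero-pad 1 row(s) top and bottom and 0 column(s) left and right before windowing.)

6.9

The receptive field on the zero-padded input at this output position is [1.8 / 3.3 / 0.9]. Elementwise product with the kernel and sum: 1.8·1 + 3.3·1 + 0.9·2.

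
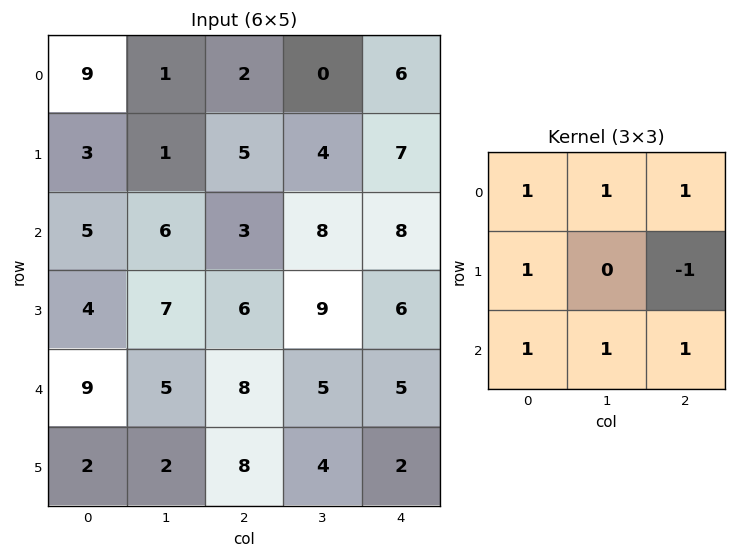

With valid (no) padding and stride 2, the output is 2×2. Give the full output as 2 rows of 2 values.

24 25
34 37

Output[0,0]: The receptive field on the input at this output position is [9 1 2 / 3 1 5 / 5 6 3]. Elementwise product with the kernel and sum: 9·1 + 1·1 + 2·1 + 3·1 + 5·-1 + 5·1 + 6·1 + 3·1.
Output[0,1]: The receptive field on the input at this output position is [2 0 6 / 5 4 7 / 3 8 8]. Elementwise product with the kernel and sum: 2·1 + 0·1 + 6·1 + 5·1 + 7·-1 + 3·1 + 8·1 + 8·1.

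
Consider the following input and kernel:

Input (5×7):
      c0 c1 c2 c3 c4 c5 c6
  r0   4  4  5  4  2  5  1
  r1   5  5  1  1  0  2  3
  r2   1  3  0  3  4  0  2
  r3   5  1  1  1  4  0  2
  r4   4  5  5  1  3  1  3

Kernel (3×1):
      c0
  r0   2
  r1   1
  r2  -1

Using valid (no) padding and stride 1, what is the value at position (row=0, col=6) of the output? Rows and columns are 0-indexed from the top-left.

The receptive field on the input at this output position is [1 / 3 / 2]. Elementwise product with the kernel and sum: 1·2 + 3·1 + 2·-1.

3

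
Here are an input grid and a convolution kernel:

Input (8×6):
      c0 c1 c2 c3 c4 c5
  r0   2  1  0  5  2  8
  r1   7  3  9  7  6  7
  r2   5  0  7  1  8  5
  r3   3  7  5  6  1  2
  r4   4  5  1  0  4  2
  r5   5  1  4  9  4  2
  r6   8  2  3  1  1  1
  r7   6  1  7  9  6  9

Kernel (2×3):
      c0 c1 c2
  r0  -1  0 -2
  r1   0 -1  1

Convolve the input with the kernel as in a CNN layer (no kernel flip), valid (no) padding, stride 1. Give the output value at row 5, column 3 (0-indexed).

-13

The receptive field on the input at this output position is [9 4 2 / 1 1 1]. Elementwise product with the kernel and sum: 9·-1 + 2·-2 + 1·-1 + 1·1.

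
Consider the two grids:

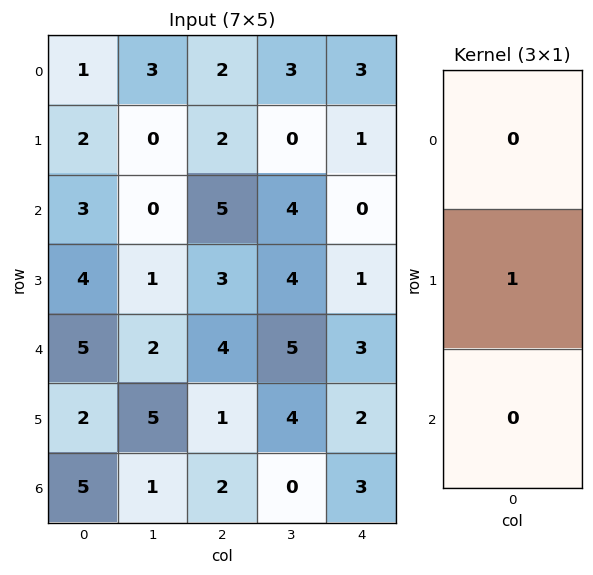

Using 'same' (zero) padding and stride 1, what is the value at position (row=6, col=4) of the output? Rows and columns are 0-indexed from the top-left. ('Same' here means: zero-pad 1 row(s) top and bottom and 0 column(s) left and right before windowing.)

The receptive field on the zero-padded input at this output position is [2 / 3 / 0]. Elementwise product with the kernel and sum: 3·1.

3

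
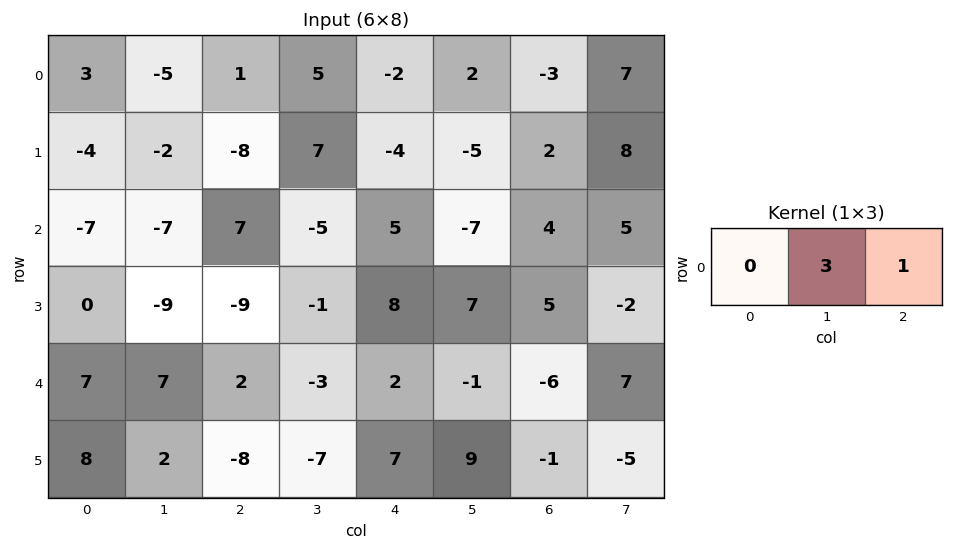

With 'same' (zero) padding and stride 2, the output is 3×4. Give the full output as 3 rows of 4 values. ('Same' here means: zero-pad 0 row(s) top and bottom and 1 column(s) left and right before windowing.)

Output[0,0]: The receptive field on the zero-padded input at this output position is [0 3 -5]. Elementwise product with the kernel and sum: 3·3 + -5·1.

4 8 -4 -2
-28 16 8 17
28 3 5 -11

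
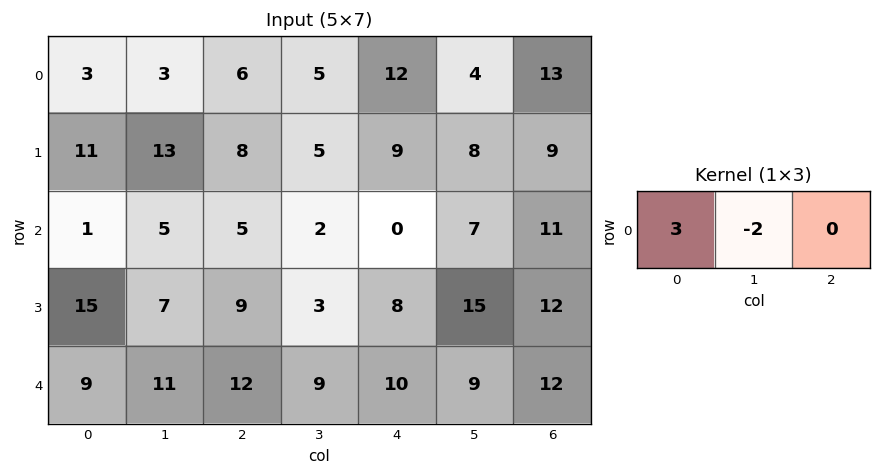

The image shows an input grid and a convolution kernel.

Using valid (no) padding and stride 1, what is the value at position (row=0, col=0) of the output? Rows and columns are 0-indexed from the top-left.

3

The receptive field on the input at this output position is [3 3 6]. Elementwise product with the kernel and sum: 3·3 + 3·-2.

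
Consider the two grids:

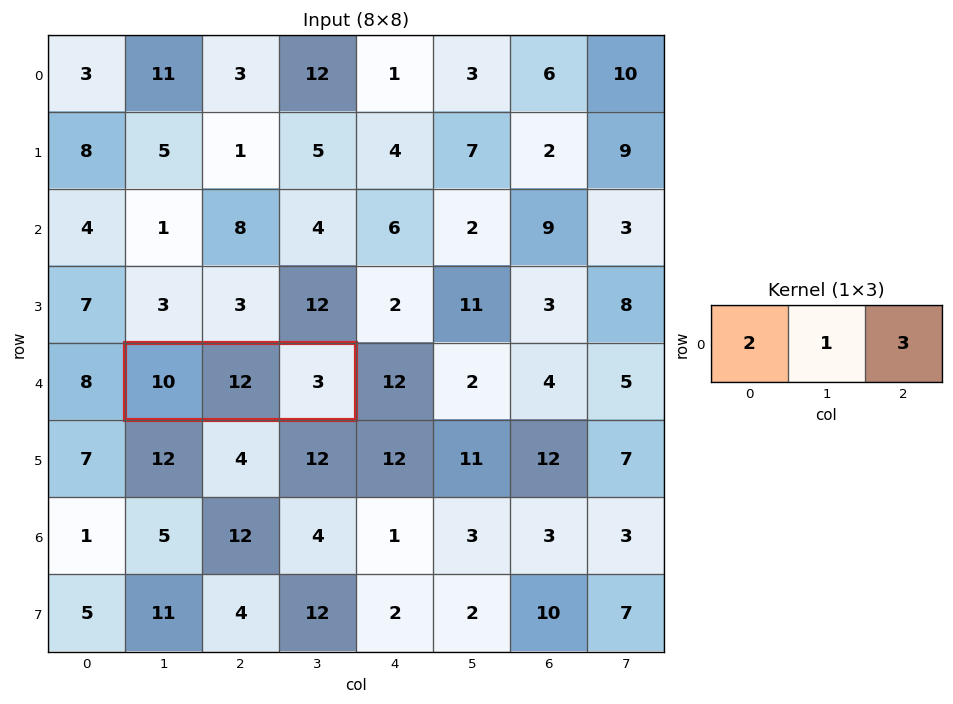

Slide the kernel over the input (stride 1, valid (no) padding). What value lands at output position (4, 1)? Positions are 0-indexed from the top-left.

41

The receptive field on the input at this output position is [10 12 3]. Elementwise product with the kernel and sum: 10·2 + 12·1 + 3·3.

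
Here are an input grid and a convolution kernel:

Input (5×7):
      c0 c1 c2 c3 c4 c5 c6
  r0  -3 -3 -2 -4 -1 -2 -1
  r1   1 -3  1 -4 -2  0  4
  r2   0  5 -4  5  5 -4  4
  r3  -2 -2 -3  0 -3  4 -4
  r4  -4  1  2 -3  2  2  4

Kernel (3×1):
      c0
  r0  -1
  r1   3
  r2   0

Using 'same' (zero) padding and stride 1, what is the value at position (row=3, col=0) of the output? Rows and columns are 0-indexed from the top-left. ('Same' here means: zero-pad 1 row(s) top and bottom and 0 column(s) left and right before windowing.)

-6

The receptive field on the zero-padded input at this output position is [0 / -2 / -4]. Elementwise product with the kernel and sum: 0·-1 + -2·3.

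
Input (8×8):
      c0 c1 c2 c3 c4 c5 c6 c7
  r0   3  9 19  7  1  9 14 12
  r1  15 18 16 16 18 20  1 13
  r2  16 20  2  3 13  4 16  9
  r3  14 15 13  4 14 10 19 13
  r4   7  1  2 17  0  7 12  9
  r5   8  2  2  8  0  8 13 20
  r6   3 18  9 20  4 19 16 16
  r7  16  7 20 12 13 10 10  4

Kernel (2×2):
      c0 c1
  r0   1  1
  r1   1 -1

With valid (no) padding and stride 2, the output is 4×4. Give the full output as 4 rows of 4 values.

Output[0,0]: The receptive field on the input at this output position is [3 9 / 15 18]. Elementwise product with the kernel and sum: 3·1 + 9·1 + 15·1 + 18·-1.

9 26 8 14
35 14 21 31
14 13 -1 14
30 37 26 38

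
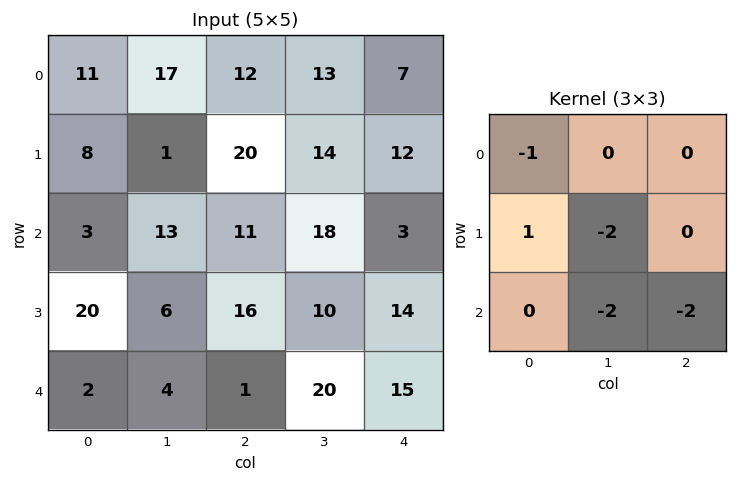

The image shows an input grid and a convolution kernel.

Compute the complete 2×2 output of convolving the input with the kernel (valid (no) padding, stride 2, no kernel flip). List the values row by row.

-53 -62
-5 -85

Output[0,0]: The receptive field on the input at this output position is [11 17 12 / 8 1 20 / 3 13 11]. Elementwise product with the kernel and sum: 11·-1 + 8·1 + 1·-2 + 13·-2 + 11·-2.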